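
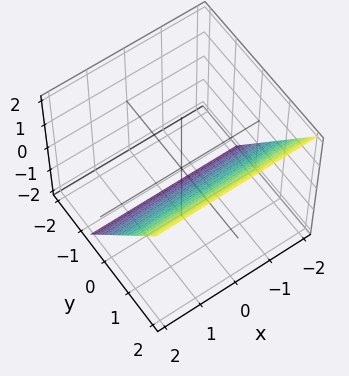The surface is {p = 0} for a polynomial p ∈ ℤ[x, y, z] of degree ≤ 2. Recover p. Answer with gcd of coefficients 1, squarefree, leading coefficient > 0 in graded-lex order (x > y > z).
3*y - 2*z - 2

First, degree: the surface is flat (a plane), so deg p = 1.
Next, observable constraints: it meets the z-axis at z = -1 (among the integer gridlines); it misses every integer gridline on the x-axis.
Finally, the integer polynomial consistent with all of this is the stated p.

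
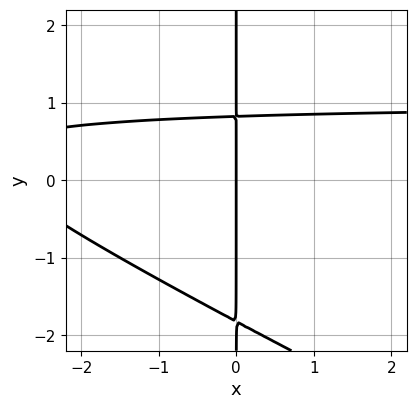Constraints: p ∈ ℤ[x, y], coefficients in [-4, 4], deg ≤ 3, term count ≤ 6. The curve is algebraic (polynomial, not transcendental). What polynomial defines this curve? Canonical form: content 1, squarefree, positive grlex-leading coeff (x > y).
1. Degree: the shape is more complex than any degree-2 curve, so deg p = 3.
2. Against the integer gridlines: one x-axis crossing is at x = 0; every point of the y-axis in the box is on the curve.
3. These observations pin down the coefficients.

x^2*y + 2*x*y^2 - x^2 + 2*x*y - 3*x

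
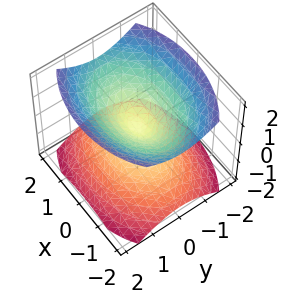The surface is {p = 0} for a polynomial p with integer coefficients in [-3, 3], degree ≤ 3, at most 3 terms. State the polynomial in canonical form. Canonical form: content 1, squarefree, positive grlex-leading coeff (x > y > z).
x^2 + 2*y^2 - 2*z^2

I count 2 distinct pieces. Treating them together as one polynomial.
deg p = 2. Two nappes meeting at a single point; a quadric.
Symmetries: it's symmetric under y → −y, forcing even powers of y; it's symmetric under z → −z, forcing even powers of z; the x ↦ −x reflection is a symmetry, so x appears only in even powers.
Reading off the gridlines: it crosses the z-axis at the gridline z = 0; it meets the y-axis at y = 0 (among the integer gridlines); it crosses the x-axis at the gridline x = 0.
Putting this together gives p.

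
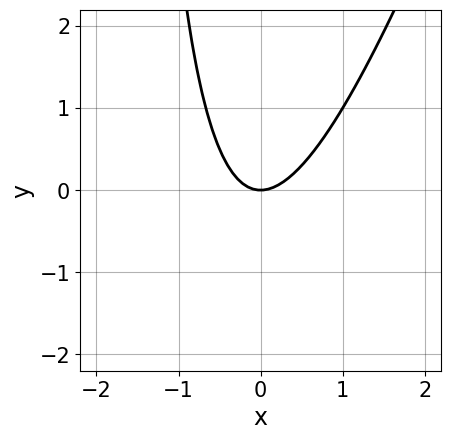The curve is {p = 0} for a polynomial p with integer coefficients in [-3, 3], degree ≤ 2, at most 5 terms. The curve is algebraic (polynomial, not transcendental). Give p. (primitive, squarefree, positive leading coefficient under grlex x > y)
deg p = 2.
Observable constraints: one x-axis crossing is at x = 0; it meets the y-axis at y = 0 (among the integer gridlines).
The integer polynomial consistent with all of this is the stated p.

3*x^2 - x*y - 2*y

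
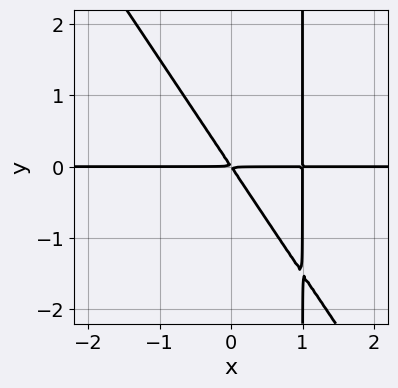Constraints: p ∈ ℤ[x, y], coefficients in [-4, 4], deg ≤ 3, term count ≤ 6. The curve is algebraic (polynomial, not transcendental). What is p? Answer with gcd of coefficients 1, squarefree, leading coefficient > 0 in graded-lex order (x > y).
(a) Degree: no degree-2 curve has this shape, so deg p = 3.
(b) Checking where it meets the axes: the visible x-axis segment lies entirely on the curve.
(c) Fitting integer coefficients to these (and the overall shape) gives p.

3*x^2*y + 2*x*y^2 - 3*x*y - 2*y^2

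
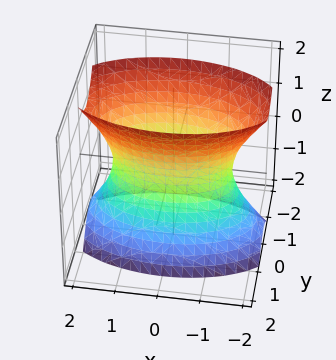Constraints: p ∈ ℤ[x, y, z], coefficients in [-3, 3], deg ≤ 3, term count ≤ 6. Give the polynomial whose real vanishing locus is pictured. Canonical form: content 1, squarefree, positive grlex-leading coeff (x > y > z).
x^2 + 3*y^2 - z^2 - 2

deg p = 2. An hourglass — one-sheet hyperboloid; a quadric.
Symmetries: it's symmetric under y → −y, forcing even powers of y; mirror symmetry x ↦ −x ⇒ only even powers of x; it's symmetric under z → −z, forcing even powers of z.
From the axis intercepts and sections: the surface avoids every integer z-axis point in the box.
Together with the visible shape, these determine p as stated.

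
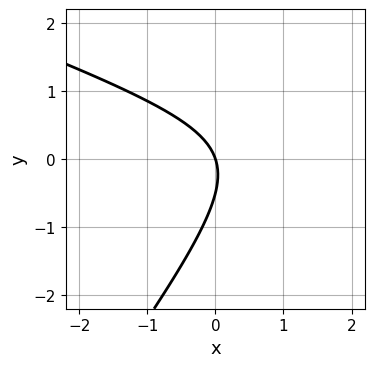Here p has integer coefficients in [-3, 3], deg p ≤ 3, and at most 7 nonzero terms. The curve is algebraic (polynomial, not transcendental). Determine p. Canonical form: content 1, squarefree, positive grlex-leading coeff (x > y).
x^2 + 2*x*y - 2*y^2 - 3*x - y

deg p = 2. A generic line meets the curve in up to 2 points.
Checking where it meets the axes: one y-axis crossing is at y = 0; it meets the x-axis at x = 0 (among the integer gridlines).
Together with the visible shape, these determine p as stated.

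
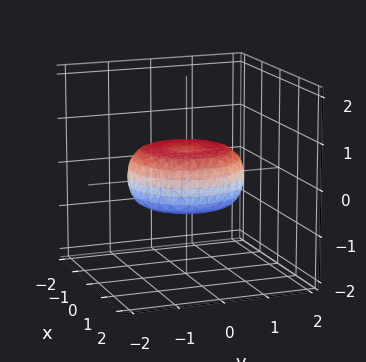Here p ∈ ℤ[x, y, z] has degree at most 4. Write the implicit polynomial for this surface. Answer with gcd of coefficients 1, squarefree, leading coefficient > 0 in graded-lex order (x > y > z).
x^4 + 2*x^2*y^2 + y^4 - x^2 - y^2 + 3*z^2 - 1

The degree is 4 — the shape is more complex than any degree-3 surface.
Symmetry: the surface is invariant under rotation about z: p = q(x² + y², z).
Observable constraints: a circular section at z = 0 has radius between 1 and 2.
These observations pin down the coefficients.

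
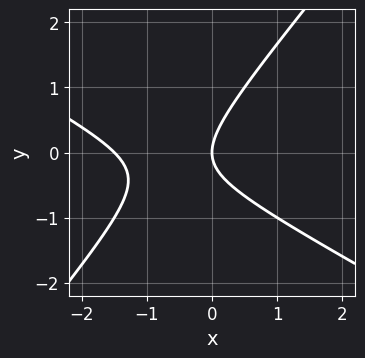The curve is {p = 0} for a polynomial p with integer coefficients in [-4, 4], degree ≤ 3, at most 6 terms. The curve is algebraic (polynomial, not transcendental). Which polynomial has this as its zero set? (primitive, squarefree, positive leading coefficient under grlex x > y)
2*x^2 + 2*x*y - 3*y^2 + 3*x

First, the degree is 2 — no degree-1 curve has this shape.
Then, against the integer gridlines: it meets the x-axis at x = 0 (among the integer gridlines); it crosses the y-axis at the gridline y = 0.
Finally, the integer polynomial consistent with all of this is the stated p.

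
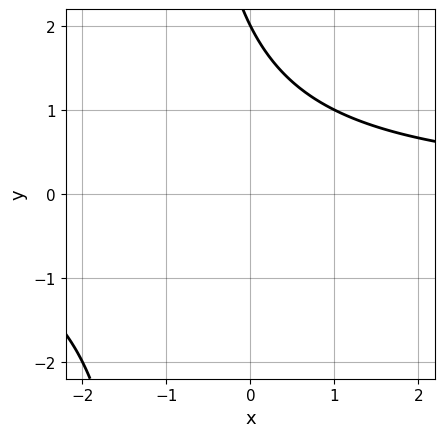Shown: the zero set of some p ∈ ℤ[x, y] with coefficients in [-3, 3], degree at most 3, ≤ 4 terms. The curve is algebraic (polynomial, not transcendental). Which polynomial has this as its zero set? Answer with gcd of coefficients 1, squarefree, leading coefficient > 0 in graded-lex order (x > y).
(a) deg p = 2.
(b) Checking where it meets the axes: it crosses the y-axis at the gridline y = 2; the curve avoids every integer x-axis point in the box.
(c) Putting this together gives p.

x*y + y - 2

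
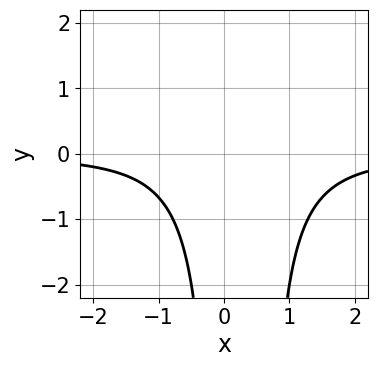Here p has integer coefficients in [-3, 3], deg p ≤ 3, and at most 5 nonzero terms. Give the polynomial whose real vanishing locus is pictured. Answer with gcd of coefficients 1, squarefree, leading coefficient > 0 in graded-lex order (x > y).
2*x^2*y - x*y + 2

First, degree: a generic line meets the curve in up to 3 points, so deg p = 3.
Next, checking where it meets the axes: the curve avoids every integer x-axis point in the box; no y-intercept at any integer in the box.
Finally, solving for integer coefficients yields p as stated.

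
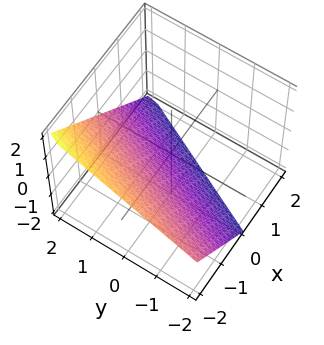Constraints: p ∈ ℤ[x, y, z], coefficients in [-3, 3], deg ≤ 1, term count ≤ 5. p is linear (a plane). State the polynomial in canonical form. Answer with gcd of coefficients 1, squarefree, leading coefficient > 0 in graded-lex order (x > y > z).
2*x - y + 2*z + 2

The degree is 1 — every cross-section is a straight line — this is a plane.
Reading off the gridlines: it crosses the x-axis at the gridline x = -1; one y-axis crossing is at y = 2.
Assembling these constraints gives the stated polynomial. Check: (0, 0, -1) on the z-axis lies on the surface, and p(0, 0, -1) = 0. ✓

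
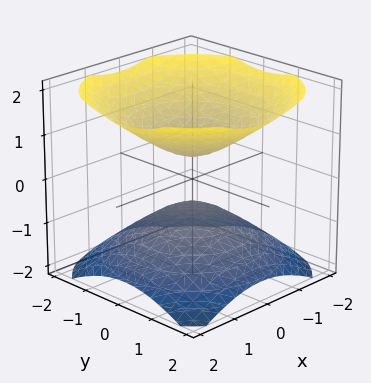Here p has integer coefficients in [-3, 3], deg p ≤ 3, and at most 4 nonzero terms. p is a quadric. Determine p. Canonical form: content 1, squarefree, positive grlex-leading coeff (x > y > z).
1. The picture has 2 separate pieces. Treating them together as one polynomial.
2. deg p = 2. Two sheets facing apart; a quadric.
3. Symmetries: every cross-section ⟂ z is a circle, so x, y appear only via x² + y²; mirror symmetry z ↦ −z ⇒ only even powers of z.
4. From the axis intercepts and sections: it misses every integer gridline on the x-axis; a circular section at z = -1 has radius exactly 1.
5. Putting this together gives p.

2*x^2 + 2*y^2 - 3*z^2 + 1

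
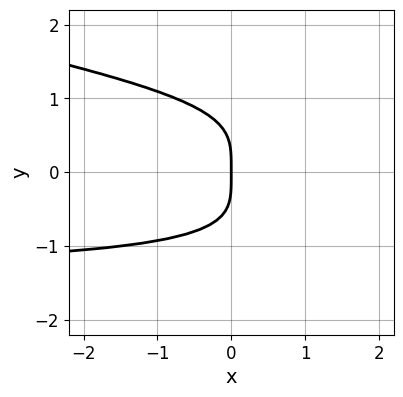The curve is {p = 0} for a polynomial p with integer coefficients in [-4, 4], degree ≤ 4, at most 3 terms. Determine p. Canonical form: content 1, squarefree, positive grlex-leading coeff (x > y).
Degree: the shape is more complex than any degree-3 curve, so deg p = 4.
Reading off the gridlines: it meets the y-axis at y = 0 (among the integer gridlines); it crosses the x-axis at the gridline x = 0.
Solving for integer coefficients yields p as stated.

x*y^3 + 3*y^4 + 3*x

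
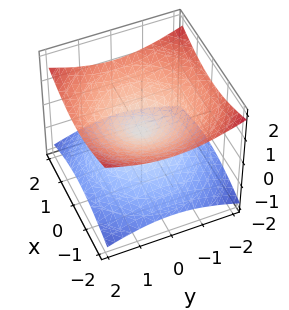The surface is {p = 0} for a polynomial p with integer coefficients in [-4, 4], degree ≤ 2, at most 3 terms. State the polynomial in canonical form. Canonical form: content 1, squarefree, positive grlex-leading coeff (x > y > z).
deg p = 2.
Symmetries: mirror symmetry z ↦ −z ⇒ only even powers of z; the z-axis is an axis of rotation, so x and y enter only as x² + y².
Checking where it meets the axes: it crosses the y-axis at the gridline y = 0; it meets the x-axis at x = 0 (among the integer gridlines); one z-axis crossing is at z = 0; a circular section at z = -1 has radius between 1 and 2.
Assembling these constraints gives the stated polynomial.

x^2 + y^2 - 3*z^2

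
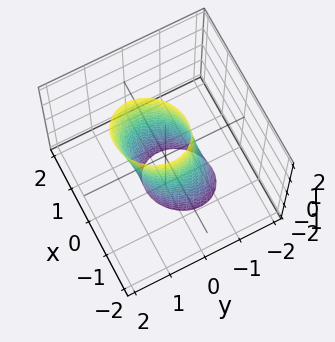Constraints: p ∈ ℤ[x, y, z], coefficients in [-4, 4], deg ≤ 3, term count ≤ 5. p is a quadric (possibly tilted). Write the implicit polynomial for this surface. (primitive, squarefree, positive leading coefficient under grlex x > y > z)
1. deg p = 2.
2. Against the integer gridlines: it misses every integer gridline on the z-axis.
3. Together with the visible shape, these determine p as stated.

3*x^2 - x*y + 3*y^2 - y*z - 2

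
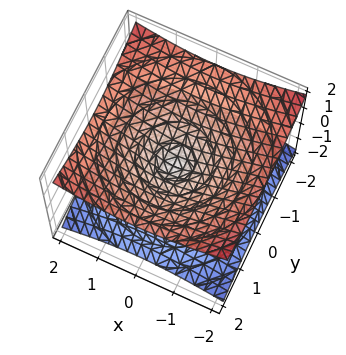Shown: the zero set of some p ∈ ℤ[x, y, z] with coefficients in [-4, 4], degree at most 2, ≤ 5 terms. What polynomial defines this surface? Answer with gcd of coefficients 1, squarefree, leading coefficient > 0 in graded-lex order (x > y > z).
x^2 + y^2 - 3*z^2

(a) Degree: a double cone through the origin; a quadric, so deg p = 2.
(b) Symmetries: mirror symmetry z ↦ −z ⇒ only even powers of z; the z-axis is an axis of rotation, so x and y enter only as x² + y².
(c) Reading off the gridlines: it crosses the x-axis at the gridline x = 0; a circular section at z = 1 has radius between 1 and 2; it meets the z-axis at z = 0 (among the integer gridlines).
(d) Fitting integer coefficients to these (and the overall shape) gives p.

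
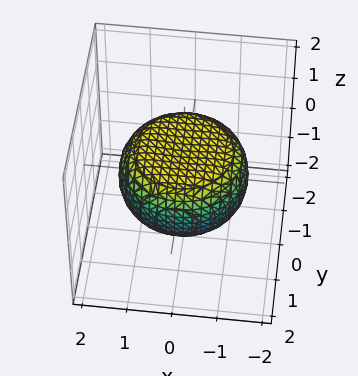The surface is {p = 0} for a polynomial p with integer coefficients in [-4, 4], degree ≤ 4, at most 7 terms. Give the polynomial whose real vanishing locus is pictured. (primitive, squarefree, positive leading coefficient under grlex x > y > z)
x^4 + 2*x^2*y^2 + y^4 - x^2 - y^2 + 3*z^2 - 2

Degree: a generic line meets the surface in up to 4 points, so deg p = 4.
By symmetry, every cross-section ⟂ z is a circle, so x, y appear only via x² + y².
Checking where it meets the axes: a circular section at z = 0 has radius between 1 and 2.
These observations pin down the coefficients.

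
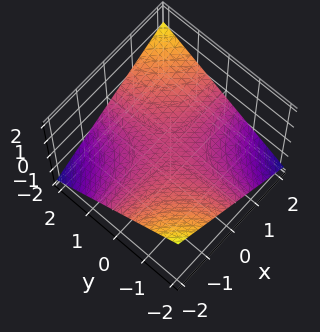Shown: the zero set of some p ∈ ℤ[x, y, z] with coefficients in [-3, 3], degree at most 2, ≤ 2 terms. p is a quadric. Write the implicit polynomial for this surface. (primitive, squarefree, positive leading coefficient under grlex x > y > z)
deg p = 2.
Checking where it meets the axes: it meets the z-axis at z = 0 (among the integer gridlines); the visible y-axis segment lies entirely on the surface.
The integer polynomial consistent with all of this is the stated p.

x*y - 3*z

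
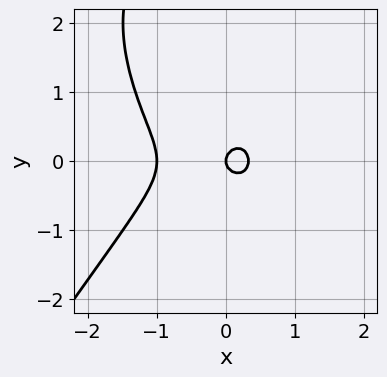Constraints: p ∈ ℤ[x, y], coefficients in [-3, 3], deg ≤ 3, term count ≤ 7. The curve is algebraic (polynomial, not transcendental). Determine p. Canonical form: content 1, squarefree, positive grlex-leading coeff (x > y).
(a) deg p = 3. The shape is more complex than any degree-2 curve.
(b) From the axis intercepts and sections: the x-axis gridline crossings are at x ∈ {-1, 0}; one y-axis crossing is at y = 0.
(c) Putting this together gives p.

3*x^3 - y^3 + 2*x^2 + 3*y^2 - x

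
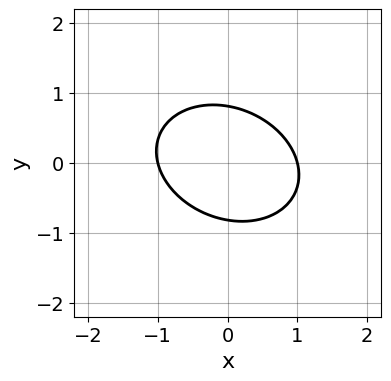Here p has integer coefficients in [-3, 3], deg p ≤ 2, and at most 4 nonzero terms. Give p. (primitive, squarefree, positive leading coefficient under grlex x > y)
2*x^2 + x*y + 3*y^2 - 2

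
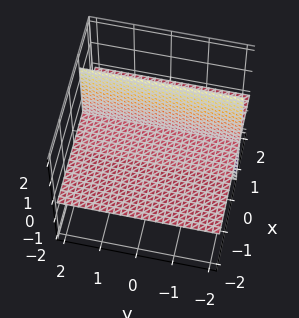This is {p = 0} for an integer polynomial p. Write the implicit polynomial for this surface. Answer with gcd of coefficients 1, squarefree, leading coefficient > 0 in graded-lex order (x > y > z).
3*x*z - 2*z

I count 2 distinct pieces. Treating them together as one polynomial.
Degree: no degree-1 surface has this shape, so deg p = 2.
Against the integer gridlines: one z-axis crossing is at z = 0; every point of the y-axis in the box is on the surface; the visible x-axis segment lies entirely on the surface.
The integer polynomial consistent with all of this is the stated p.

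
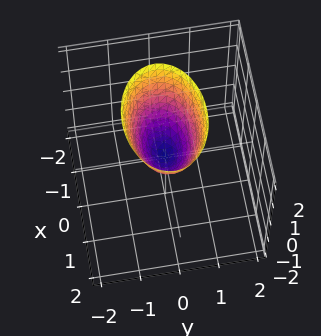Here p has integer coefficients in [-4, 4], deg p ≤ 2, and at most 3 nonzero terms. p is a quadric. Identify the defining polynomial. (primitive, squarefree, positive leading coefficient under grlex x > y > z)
x^2 + 2*y^2 - z

(a) Degree: a paraboloid; a quadric, so deg p = 2.
(b) Symmetries: it's symmetric under x → −x, forcing even powers of x; mirror symmetry y ↦ −y ⇒ only even powers of y.
(c) Checking where it meets the axes: it meets the x-axis at x = 0 (among the integer gridlines); it meets the z-axis at z = 0 (among the integer gridlines); it crosses the y-axis at the gridline y = 0.
(d) Putting this together gives p.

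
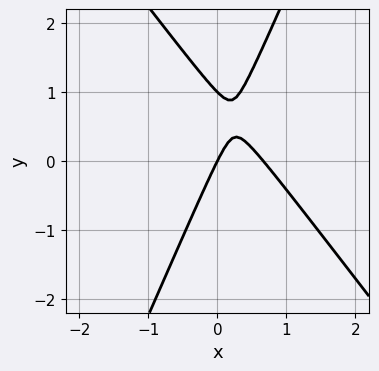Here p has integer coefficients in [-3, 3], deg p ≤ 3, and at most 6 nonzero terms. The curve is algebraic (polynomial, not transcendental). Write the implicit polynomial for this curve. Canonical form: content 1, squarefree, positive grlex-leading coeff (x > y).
3*x^2 + x*y - y^2 - 2*x + y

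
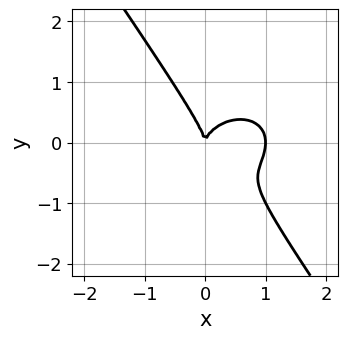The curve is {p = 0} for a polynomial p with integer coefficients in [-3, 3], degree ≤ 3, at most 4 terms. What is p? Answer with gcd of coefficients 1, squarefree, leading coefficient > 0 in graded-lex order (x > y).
(a) Degree: no degree-2 curve has this shape, so deg p = 3.
(b) From the visible intercepts: one y-axis crossing is at y = 0; the x-axis gridline crossings are at x ∈ {0, 1}.
(c) Solving for integer coefficients yields p as stated.

x^3 + x*y^2 + y^3 - x^2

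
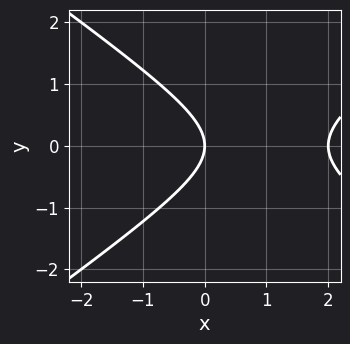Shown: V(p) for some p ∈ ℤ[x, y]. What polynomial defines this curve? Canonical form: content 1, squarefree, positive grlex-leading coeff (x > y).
The degree is 2 — a generic line meets the curve in up to 2 points.
Symmetries: it's symmetric under y → −y, forcing even powers of y.
Against the integer gridlines: the x-axis gridline crossings are at x ∈ {0, 2}; it meets the y-axis at y = 0 (among the integer gridlines).
Putting this together gives p.

x^2 - 2*y^2 - 2*x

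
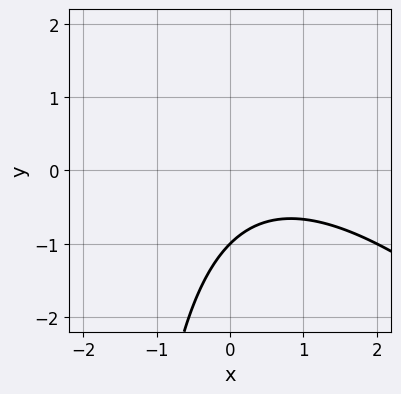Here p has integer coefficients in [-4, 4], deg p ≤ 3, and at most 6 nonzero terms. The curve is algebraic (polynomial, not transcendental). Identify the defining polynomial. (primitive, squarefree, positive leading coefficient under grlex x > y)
x^2 + x*y - x + 2*y + 2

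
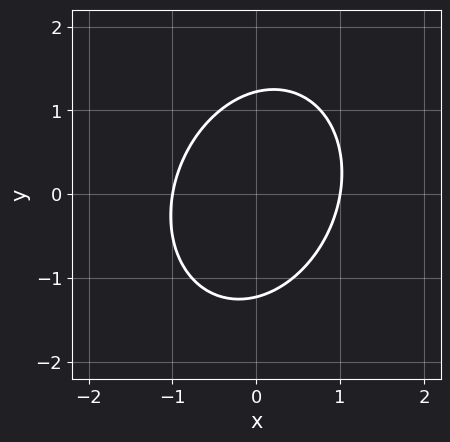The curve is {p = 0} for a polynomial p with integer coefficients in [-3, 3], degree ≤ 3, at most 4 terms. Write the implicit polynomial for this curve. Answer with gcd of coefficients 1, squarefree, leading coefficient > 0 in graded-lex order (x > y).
3*x^2 - x*y + 2*y^2 - 3

First, the degree is 2 — a generic line meets the curve in up to 2 points.
Then, observable constraints: the x-axis gridline crossings are at x ∈ {-1, 1}.
Finally, these observations pin down the coefficients.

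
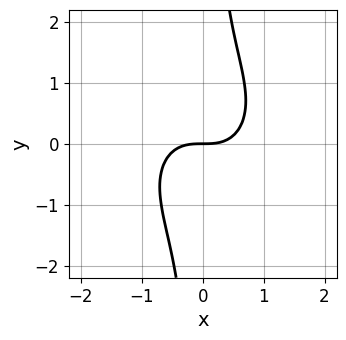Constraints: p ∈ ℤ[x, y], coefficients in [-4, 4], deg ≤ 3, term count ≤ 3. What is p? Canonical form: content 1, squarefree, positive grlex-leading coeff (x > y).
x^3 + x*y^2 - y

1. Degree: a generic line meets the curve in up to 3 points, so deg p = 3.
2. From the axis intercepts and sections: it crosses the x-axis at the gridline x = 0; it meets the y-axis at y = 0 (among the integer gridlines).
3. Fitting integer coefficients to these (and the overall shape) gives p.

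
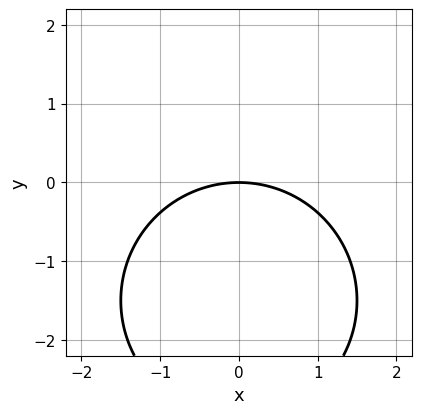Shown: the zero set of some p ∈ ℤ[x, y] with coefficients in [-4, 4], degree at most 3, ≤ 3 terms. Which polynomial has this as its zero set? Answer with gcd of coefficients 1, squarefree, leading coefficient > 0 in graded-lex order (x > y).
(a) The degree is 2 — a generic line meets the curve in up to 2 points.
(b) Symmetries: it's symmetric under x → −x, forcing even powers of x.
(c) Checking where it meets the axes: it meets the x-axis at x = 0 (among the integer gridlines); it meets the y-axis at y = 0 (among the integer gridlines).
(d) The integer polynomial consistent with all of this is the stated p.

x^2 + y^2 + 3*y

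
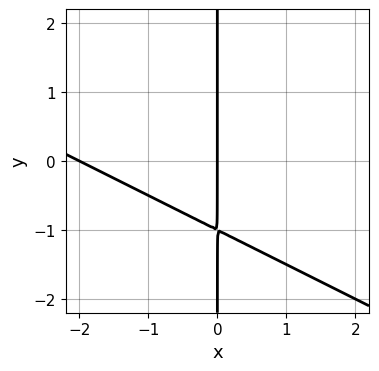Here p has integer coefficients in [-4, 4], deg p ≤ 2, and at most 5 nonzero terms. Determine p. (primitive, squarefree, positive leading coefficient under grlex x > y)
deg p = 2.
Against the integer gridlines: the visible y-axis segment lies entirely on the curve; among the integer gridlines, it crosses the x-axis at x ∈ {-2, 0}.
Together with the visible shape, these determine p as stated.

x^2 + 2*x*y + 2*x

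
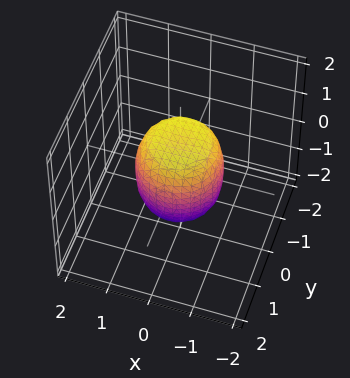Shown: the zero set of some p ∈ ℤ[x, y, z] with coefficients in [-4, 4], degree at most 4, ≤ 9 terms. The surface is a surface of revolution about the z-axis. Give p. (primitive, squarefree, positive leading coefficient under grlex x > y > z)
2*x^4 + 4*x^2*y^2 + 2*y^4 - x^2 - y^2 + z^2 - 1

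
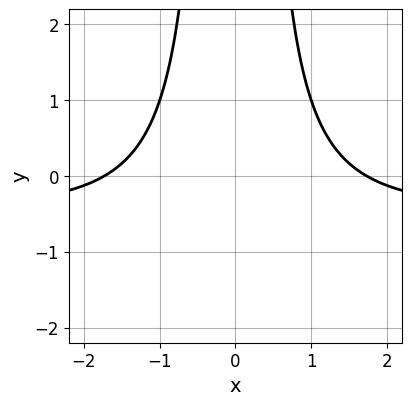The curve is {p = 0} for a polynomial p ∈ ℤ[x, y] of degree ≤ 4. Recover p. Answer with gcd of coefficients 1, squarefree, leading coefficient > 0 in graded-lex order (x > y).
2*x^2*y + x^2 - 3

deg p = 3. The shape is more complex than any degree-2 curve.
Symmetries: the x ↦ −x reflection is a symmetry, so x appears only in even powers.
Checking where it meets the axes: it misses every integer gridline on the y-axis.
Matching integer coefficients to the picture gives p.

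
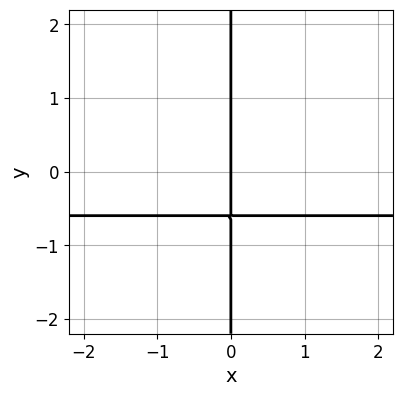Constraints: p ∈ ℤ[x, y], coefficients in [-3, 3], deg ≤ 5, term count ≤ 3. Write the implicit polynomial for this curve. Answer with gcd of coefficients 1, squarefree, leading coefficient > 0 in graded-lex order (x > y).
3*x*y^3 - x*y^2 + x

First, deg p = 4.
Next, from the axis intercepts and sections: every point of the y-axis in the box is on the curve; one x-axis crossing is at x = 0.
Finally, putting this together gives p.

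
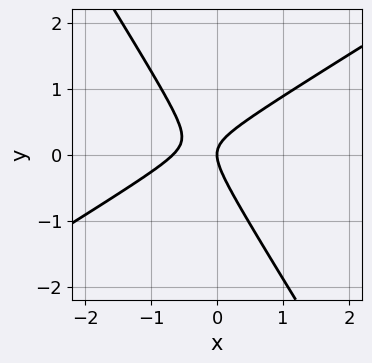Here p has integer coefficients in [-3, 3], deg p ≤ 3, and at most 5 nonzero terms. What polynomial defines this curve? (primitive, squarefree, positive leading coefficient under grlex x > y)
3*x^2 - 3*x*y - 3*y^2 + 2*x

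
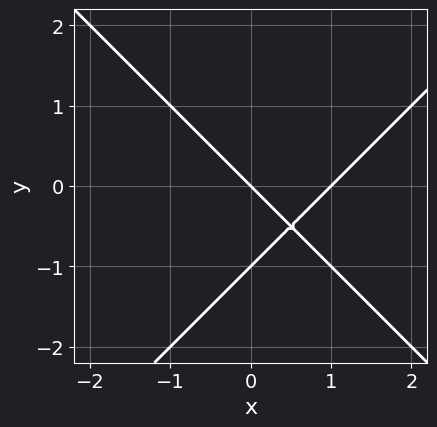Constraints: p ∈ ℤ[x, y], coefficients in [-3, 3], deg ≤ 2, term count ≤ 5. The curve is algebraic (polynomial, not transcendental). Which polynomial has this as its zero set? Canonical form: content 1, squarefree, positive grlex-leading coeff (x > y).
1. deg p = 2. The shape is more complex than any degree-1 curve.
2. Against the integer gridlines: the y-axis gridline crossings are at y ∈ {-1, 0}; the x-axis gridline crossings are at x ∈ {0, 1}.
3. Fitting integer coefficients to these (and the overall shape) gives p.

x^2 - y^2 - x - y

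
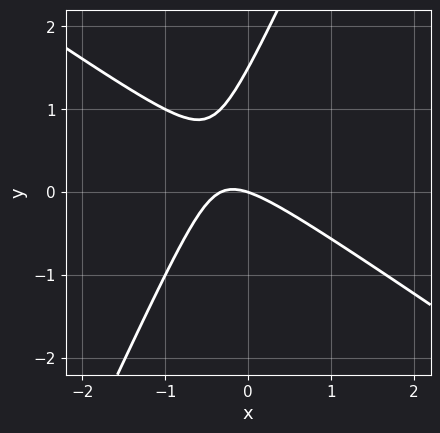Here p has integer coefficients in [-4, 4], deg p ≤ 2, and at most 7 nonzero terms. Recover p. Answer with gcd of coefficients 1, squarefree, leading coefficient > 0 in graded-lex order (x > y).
3*x^2 + 3*x*y - 2*y^2 + x + 3*y

The degree is 2 — the shape is more complex than any degree-1 curve.
From the axis intercepts and sections: it crosses the x-axis at the gridline x = 0; it crosses the y-axis at the gridline y = 0.
Matching integer coefficients to the picture gives p.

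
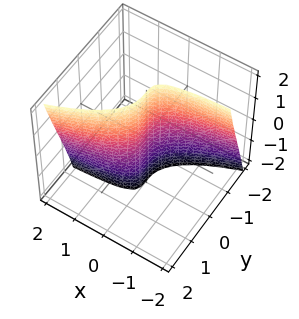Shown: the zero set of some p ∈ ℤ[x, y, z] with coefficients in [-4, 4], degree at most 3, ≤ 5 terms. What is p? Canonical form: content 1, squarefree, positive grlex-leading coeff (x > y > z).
x*y*z - 2*y^3 + 2*x

(a) deg p = 3. The shape is more complex than any degree-2 surface.
(b) Reading off the gridlines: one x-axis crossing is at x = 0; it meets the y-axis at y = 0 (among the integer gridlines); the visible z-axis segment lies entirely on the surface.
(c) Matching integer coefficients to the picture gives p.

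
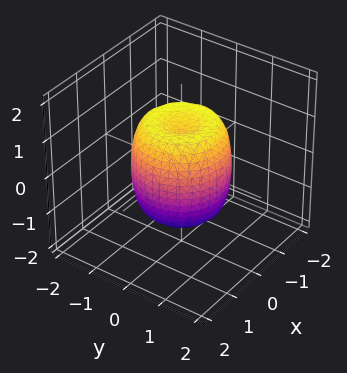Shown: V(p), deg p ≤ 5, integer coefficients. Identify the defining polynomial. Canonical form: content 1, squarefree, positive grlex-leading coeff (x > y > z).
2*x^4 + 4*x^2*y^2 + 2*y^4 - 2*x^2 - 2*y^2 + z^2 - 1

1. The degree is 4 — a generic line meets the surface in up to 4 points.
2. Symmetries: every cross-section ⟂ z is a circle, so x, y appear only via x² + y².
3. From the visible intercepts: a circular section at z = 1 has radius exactly 1; among the integer gridlines, it crosses the z-axis at z ∈ {-1, 1}.
4. These observations pin down the coefficients.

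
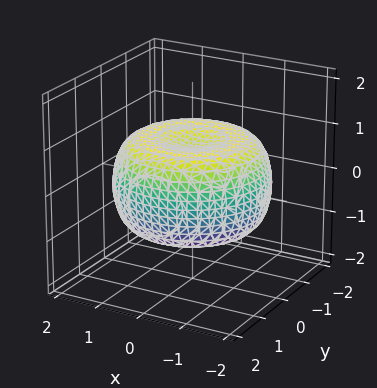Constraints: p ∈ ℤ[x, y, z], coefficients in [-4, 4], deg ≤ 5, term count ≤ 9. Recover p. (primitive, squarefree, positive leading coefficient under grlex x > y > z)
x^4 + 2*x^2*y^2 + y^4 - 2*x^2 - 2*y^2 + 3*z^2 - 2

deg p = 4.
Symmetries: the surface is invariant under rotation about z: p = q(x² + y², z).
Reading off the gridlines: a circular section at z = 0 has radius between 1 and 2.
Solving for integer coefficients yields p as stated.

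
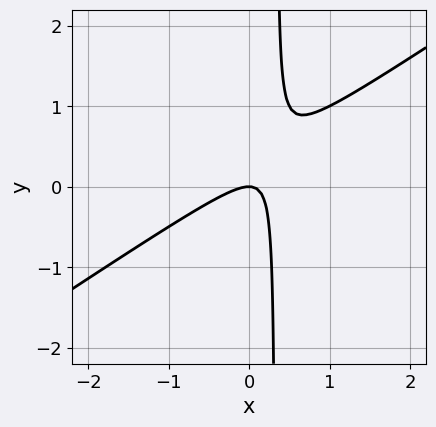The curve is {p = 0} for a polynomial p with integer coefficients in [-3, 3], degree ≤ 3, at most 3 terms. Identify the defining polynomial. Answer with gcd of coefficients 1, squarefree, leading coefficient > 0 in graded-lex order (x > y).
2*x^2 - 3*x*y + y

First, degree: a generic line meets the curve in up to 2 points, so deg p = 2.
Next, from the axis intercepts and sections: one y-axis crossing is at y = 0; it crosses the x-axis at the gridline x = 0.
Finally, these observations pin down the coefficients.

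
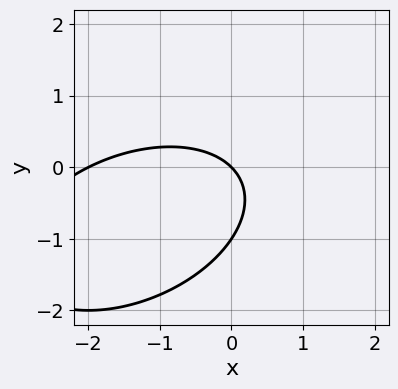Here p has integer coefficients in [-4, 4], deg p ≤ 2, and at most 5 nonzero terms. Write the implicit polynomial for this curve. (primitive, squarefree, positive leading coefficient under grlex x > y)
1. The degree is 2 — no degree-1 curve has this shape.
2. From the axis intercepts and sections: among the integer gridlines, it crosses the x-axis at x ∈ {-2, 0}; the y-axis gridline crossings are at y ∈ {-1, 0}.
3. Putting this together gives p.

x^2 - x*y + 2*y^2 + 2*x + 2*y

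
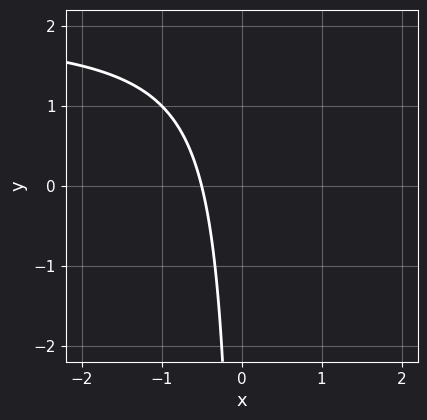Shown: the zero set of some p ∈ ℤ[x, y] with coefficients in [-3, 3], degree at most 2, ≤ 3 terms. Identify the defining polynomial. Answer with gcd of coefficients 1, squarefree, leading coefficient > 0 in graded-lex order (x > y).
1. Degree: no degree-1 curve has this shape, so deg p = 2.
2. Observable constraints: the curve avoids every integer y-axis point in the box.
3. These observations pin down the coefficients.

x*y - 2*x - 1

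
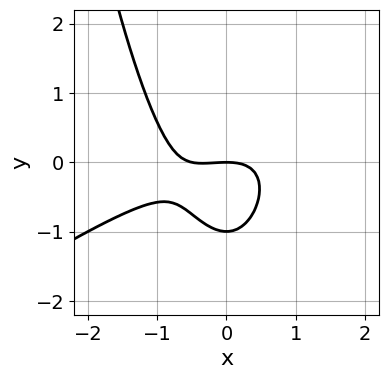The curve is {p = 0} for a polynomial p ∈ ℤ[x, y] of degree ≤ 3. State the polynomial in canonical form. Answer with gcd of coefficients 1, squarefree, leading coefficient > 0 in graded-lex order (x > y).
1. Degree: the shape is more complex than any degree-2 curve, so deg p = 3.
2. Checking where it meets the axes: among the integer gridlines, it crosses the y-axis at y ∈ {-1, 0}; it crosses the x-axis at the gridline x = 0.
3. Fitting integer coefficients to these (and the overall shape) gives p.

2*x^3 - 3*x^2*y + x^2 + 3*y^2 + 3*y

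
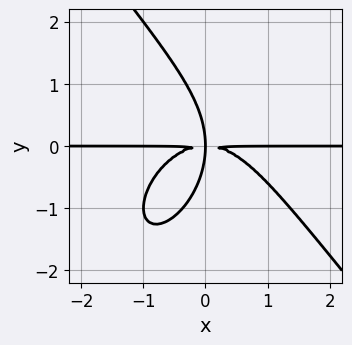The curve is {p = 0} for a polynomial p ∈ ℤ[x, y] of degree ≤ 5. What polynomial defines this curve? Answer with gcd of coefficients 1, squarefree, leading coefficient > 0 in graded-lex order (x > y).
2*x^3*y + y^4 + 3*x*y^2

(a) The degree is 4 — a generic line meets the curve in up to 4 points.
(b) Observable constraints: every point of the x-axis in the box is on the curve.
(c) Fitting integer coefficients to these (and the overall shape) gives p.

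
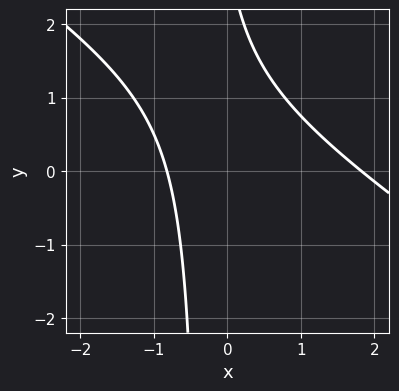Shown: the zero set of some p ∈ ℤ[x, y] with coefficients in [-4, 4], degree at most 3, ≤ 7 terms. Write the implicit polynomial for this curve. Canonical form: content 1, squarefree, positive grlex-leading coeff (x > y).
1. Degree: no degree-1 curve has this shape, so deg p = 2.
2. Reading off the gridlines: no y-intercept at any integer in the box.
3. Assembling these constraints gives the stated polynomial.

2*x^2 + 3*x*y - 2*x + y - 3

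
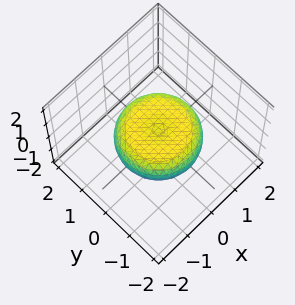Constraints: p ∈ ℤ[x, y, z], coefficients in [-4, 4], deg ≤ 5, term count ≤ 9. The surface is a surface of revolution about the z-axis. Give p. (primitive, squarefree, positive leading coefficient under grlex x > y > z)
(a) Degree: the shape is more complex than any degree-3 surface, so deg p = 4.
(b) Symmetry: every cross-section ⟂ z is a circle, so x, y appear only via x² + y².
(c) Observable constraints: a circular section at z = 0 has radius between 1 and 2.
(d) Solving for integer coefficients yields p as stated.

x^4 + 2*x^2*y^2 + y^4 - x^2 - y^2 + 3*z^2 - 1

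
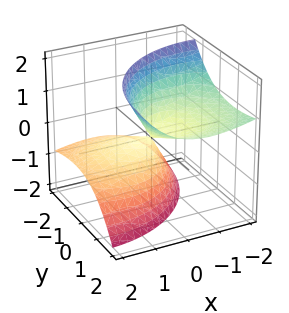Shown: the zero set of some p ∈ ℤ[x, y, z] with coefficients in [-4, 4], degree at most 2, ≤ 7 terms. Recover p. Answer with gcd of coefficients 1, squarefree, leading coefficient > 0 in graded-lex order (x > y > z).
x^2 + 2*x*z + y^2 - 2*y*z - z^2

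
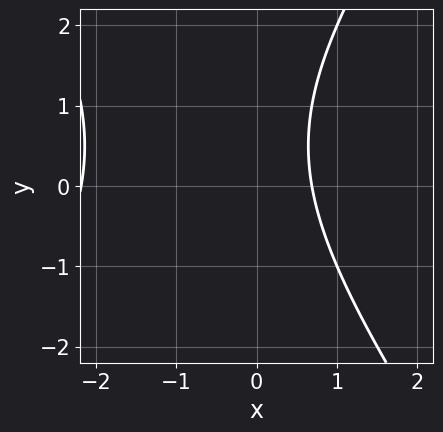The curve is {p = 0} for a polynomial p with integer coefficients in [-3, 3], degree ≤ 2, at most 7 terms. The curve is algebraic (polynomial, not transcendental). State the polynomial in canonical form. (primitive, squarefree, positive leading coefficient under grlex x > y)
1. The degree is 2 — the shape is more complex than any degree-1 curve.
2. Reading off the gridlines: it misses every integer gridline on the y-axis.
3. Putting this together gives p.

2*x^2 - y^2 + 3*x + y - 3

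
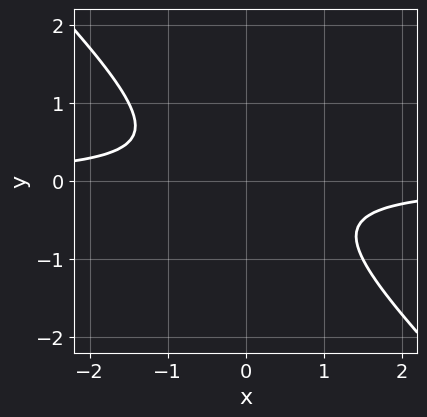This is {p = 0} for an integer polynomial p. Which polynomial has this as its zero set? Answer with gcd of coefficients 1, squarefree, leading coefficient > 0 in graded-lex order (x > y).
(a) Degree: the shape is more complex than any degree-1 curve, so deg p = 2.
(b) Checking where it meets the axes: no x-intercept at any integer in the box; no y-intercept at any integer in the box.
(c) The integer polynomial consistent with all of this is the stated p.

2*x*y + 2*y^2 + 1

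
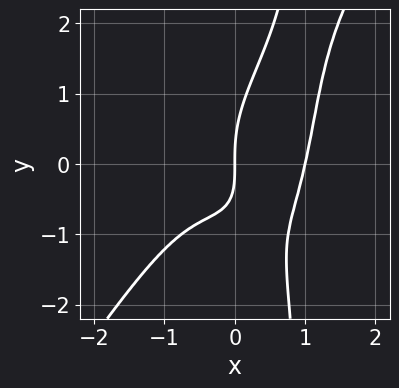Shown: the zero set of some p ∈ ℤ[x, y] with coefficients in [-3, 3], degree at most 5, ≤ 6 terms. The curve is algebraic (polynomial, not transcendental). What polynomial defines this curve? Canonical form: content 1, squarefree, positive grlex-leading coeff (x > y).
The degree is 4 — the shape is more complex than any degree-3 curve.
From the visible intercepts: among the integer gridlines, it crosses the x-axis at x ∈ {0, 1}; it meets the y-axis at y = 0 (among the integer gridlines).
The integer polynomial consistent with all of this is the stated p.

3*x^4 - x*y^3 + y^3 - 2*x*y - 3*x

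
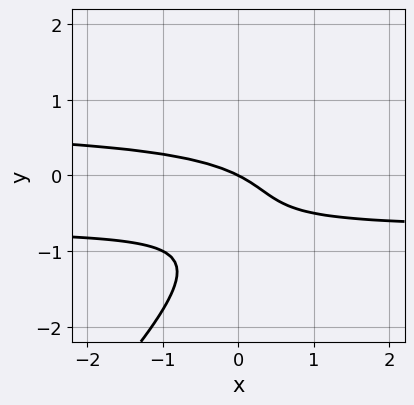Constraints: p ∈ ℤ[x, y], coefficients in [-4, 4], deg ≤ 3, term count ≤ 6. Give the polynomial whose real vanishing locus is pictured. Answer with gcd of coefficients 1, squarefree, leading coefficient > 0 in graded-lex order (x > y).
2*x*y^2 - 2*y^3 - 3*y^2 - x - 2*y

First, degree: the shape is more complex than any degree-2 curve, so deg p = 3.
Next, reading off the gridlines: it crosses the x-axis at the gridline x = 0; one y-axis crossing is at y = 0.
Finally, these observations pin down the coefficients.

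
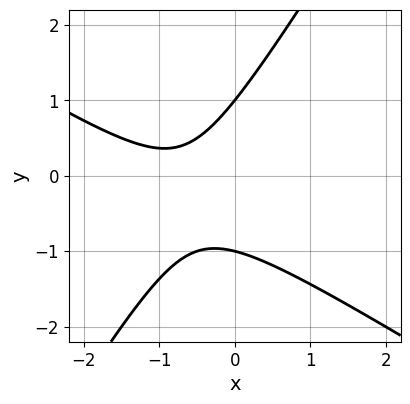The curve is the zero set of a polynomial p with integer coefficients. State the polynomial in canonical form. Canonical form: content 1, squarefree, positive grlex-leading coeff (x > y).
First, the degree is 2 — the shape is more complex than any degree-1 curve.
Then, checking where it meets the axes: it misses every integer gridline on the x-axis; the y-axis gridline crossings are at y ∈ {-1, 1}.
Finally, assembling these constraints gives the stated polynomial.

2*x^2 + 2*x*y - 2*y^2 + 3*x + 2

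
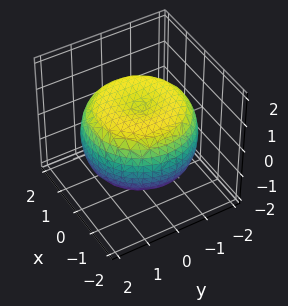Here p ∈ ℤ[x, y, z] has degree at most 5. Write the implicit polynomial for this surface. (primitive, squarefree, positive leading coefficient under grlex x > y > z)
1. The degree is 4 — a generic line meets the surface in up to 4 points.
2. Symmetries: rotational symmetry about the z-axis ⇒ p depends on x, y only through x² + y².
3. From the axis intercepts and sections: a circular section at z = -1 has radius between 1 and 2; the z-axis gridline crossings are at z ∈ {-1, 1}.
4. These observations pin down the coefficients.

x^4 + 2*x^2*y^2 + y^4 - 2*x^2 - 2*y^2 + 3*z^2 - 3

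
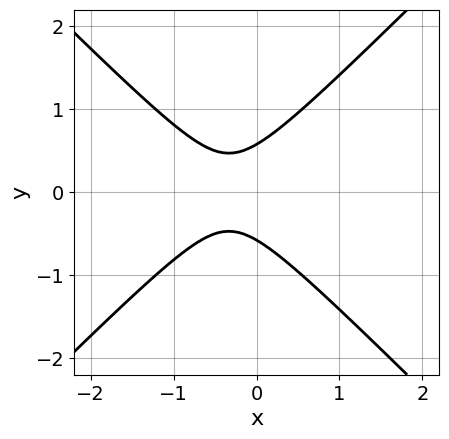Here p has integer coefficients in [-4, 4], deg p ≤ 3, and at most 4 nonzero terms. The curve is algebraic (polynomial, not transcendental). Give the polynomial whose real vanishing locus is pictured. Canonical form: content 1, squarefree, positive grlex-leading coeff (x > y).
First, the degree is 2 — the shape is more complex than any degree-1 curve.
Next, symmetries: it's symmetric under y → −y, forcing even powers of y.
Next, from the axis intercepts and sections: it misses every integer gridline on the x-axis.
Finally, solving for integer coefficients yields p as stated.

3*x^2 - 3*y^2 + 2*x + 1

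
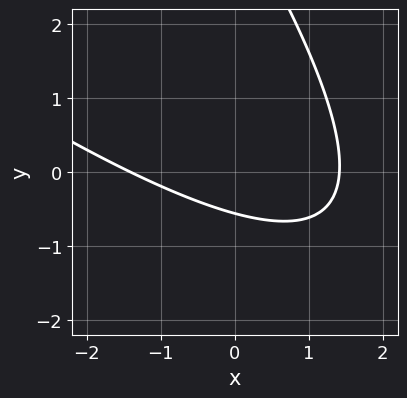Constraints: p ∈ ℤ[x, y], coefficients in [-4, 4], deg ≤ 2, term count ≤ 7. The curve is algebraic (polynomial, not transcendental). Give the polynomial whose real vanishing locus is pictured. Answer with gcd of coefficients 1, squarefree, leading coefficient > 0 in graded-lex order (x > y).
(a) deg p = 2. A generic line meets the curve in up to 2 points.
(b) The integer polynomial consistent with all of this is the stated p.

x^2 + 2*x*y + y^2 - 3*y - 2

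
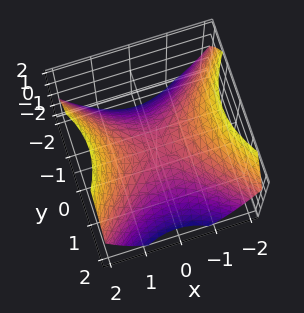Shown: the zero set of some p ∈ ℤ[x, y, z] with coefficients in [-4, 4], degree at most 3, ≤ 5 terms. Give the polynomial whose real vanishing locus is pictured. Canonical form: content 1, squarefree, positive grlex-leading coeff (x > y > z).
(a) The degree is 2 — a hyperbolic paraboloid; a quadric.
(b) Symmetries: the x ↦ −x reflection is a symmetry, so x appears only in even powers; it's symmetric under y → −y, forcing even powers of y.
(c) Observable constraints: one y-axis crossing is at y = 0; it meets the z-axis at z = 0 (among the integer gridlines); it meets the x-axis at x = 0 (among the integer gridlines).
(d) Matching integer coefficients to the picture gives p.

2*x^2 - 2*y^2 - 3*z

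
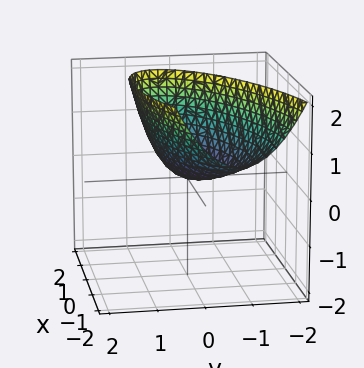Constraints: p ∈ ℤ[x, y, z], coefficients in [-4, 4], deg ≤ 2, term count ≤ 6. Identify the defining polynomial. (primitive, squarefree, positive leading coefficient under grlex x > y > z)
x^2 - 2*x*y + x*z + 3*y^2 - 2*z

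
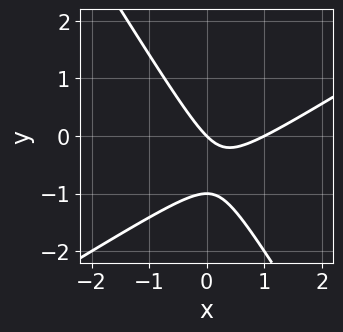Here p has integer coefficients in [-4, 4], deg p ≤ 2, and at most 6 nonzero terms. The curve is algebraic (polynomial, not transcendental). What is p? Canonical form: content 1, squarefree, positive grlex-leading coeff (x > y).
(a) deg p = 2.
(b) From the axis intercepts and sections: among the integer gridlines, it crosses the y-axis at y ∈ {-1, 0}; the x-axis gridline crossings are at x ∈ {0, 1}.
(c) Putting this together gives p.

x^2 - x*y - y^2 - x - y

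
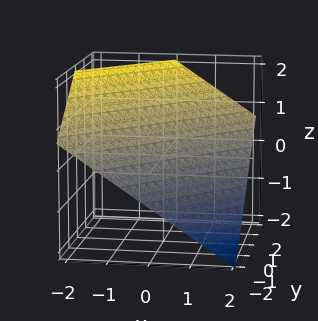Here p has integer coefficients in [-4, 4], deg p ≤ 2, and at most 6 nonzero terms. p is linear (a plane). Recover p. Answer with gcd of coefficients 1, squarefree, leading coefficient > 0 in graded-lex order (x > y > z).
(a) Degree: the surface is flat (a plane), so deg p = 1.
(b) From the visible intercepts: one x-axis crossing is at x = 1; it meets the y-axis at y = -1 (among the integer gridlines).
(c) Solving for integer coefficients yields p as stated.

2*x - 2*y + 3*z - 2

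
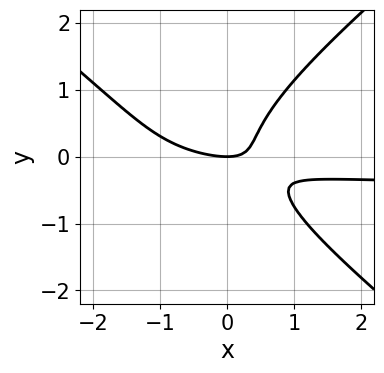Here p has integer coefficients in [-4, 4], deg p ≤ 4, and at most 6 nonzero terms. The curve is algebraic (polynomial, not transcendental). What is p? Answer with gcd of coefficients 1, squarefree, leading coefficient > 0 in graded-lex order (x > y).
1. The degree is 3 — the shape is more complex than any degree-2 curve.
2. Checking where it meets the axes: it crosses the y-axis at the gridline y = 0; it meets the x-axis at x = 0 (among the integer gridlines).
3. Fitting integer coefficients to these (and the overall shape) gives p.

2*x^2*y - 3*y^3 + x^2 + 3*x*y - 2*y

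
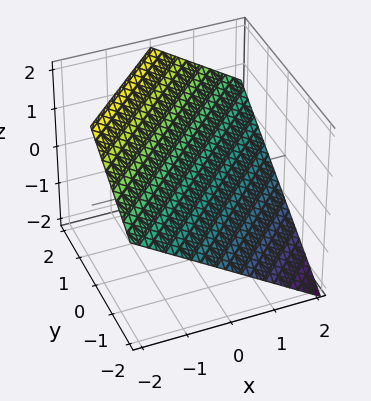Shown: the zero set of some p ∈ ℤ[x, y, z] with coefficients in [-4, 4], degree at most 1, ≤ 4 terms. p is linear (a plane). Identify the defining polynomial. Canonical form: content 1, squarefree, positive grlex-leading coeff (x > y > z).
Degree: every cross-section is a straight line — this is a plane, so deg p = 1.
Reading off the gridlines: one x-axis crossing is at x = 1; it crosses the y-axis at the gridline y = -1.
The integer polynomial consistent with all of this is the stated p.

2*x - 2*y + 3*z - 2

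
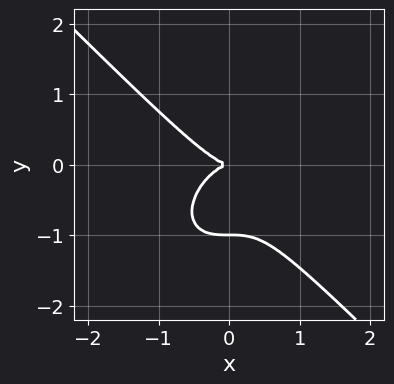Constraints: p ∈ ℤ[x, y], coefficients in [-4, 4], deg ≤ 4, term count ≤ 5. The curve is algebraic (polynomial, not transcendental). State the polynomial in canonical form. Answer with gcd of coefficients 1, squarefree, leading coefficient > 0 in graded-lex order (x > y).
x^3 + y^3 + y^2

First, deg p = 3.
Next, reading off the gridlines: among the integer gridlines, it crosses the y-axis at y ∈ {-1, 0}; one x-axis crossing is at x = 0.
Finally, solving for integer coefficients yields p as stated.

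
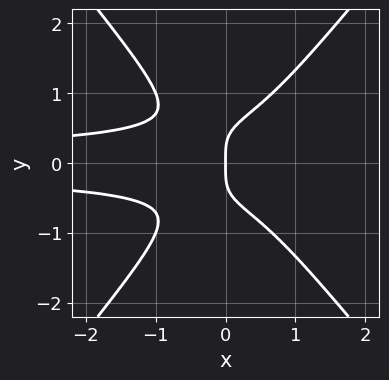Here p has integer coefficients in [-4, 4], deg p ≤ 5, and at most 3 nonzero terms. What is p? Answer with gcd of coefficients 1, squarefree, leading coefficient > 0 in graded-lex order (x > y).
1. The degree is 4 — a generic line meets the curve in up to 4 points.
2. Symmetries: it's symmetric under y → −y, forcing even powers of y.
3. Reading off the gridlines: it crosses the y-axis at the gridline y = 0; one x-axis crossing is at x = 0.
4. Fitting integer coefficients to these (and the overall shape) gives p.

3*x^2*y^2 - 2*y^4 + x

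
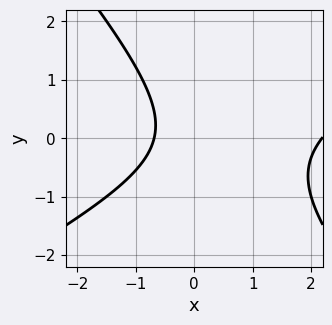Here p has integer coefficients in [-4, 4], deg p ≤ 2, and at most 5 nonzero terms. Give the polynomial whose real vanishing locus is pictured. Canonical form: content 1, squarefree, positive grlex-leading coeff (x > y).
First, degree: no degree-1 curve has this shape, so deg p = 2.
Then, observable constraints: the curve avoids every integer y-axis point in the box.
Finally, the integer polynomial consistent with all of this is the stated p.

2*x^2 - 2*x*y - 3*y^2 - 3*x - 3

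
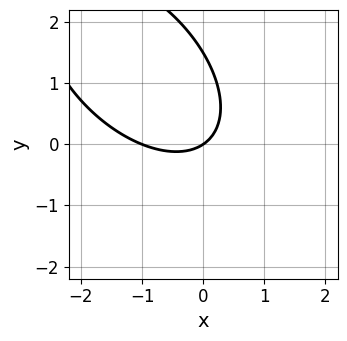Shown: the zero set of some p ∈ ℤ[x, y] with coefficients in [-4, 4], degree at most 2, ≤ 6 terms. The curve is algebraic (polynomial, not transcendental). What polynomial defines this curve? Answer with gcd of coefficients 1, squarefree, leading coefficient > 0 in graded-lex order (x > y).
2*x^2 + 2*x*y + 2*y^2 + 2*x - 3*y

The degree is 2 — the shape is more complex than any degree-1 curve.
Observable constraints: among the integer gridlines, it crosses the x-axis at x ∈ {-1, 0}; it meets the y-axis at y = 0 (among the integer gridlines).
Together with the visible shape, these determine p as stated.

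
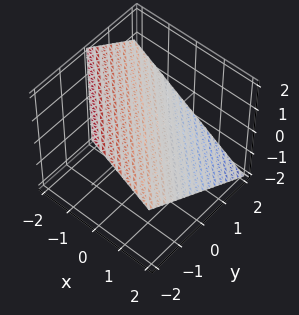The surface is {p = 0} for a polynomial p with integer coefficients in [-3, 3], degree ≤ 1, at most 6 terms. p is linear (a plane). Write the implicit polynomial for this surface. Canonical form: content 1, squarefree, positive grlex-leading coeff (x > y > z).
First, deg p = 1. Every cross-section is a straight line — this is a plane.
Next, checking where it meets the axes: it meets the x-axis at x = 1 (among the integer gridlines); it meets the y-axis at y = 1 (among the integer gridlines).
Finally, matching integer coefficients to the picture gives p.

2*x + 2*y + 3*z - 2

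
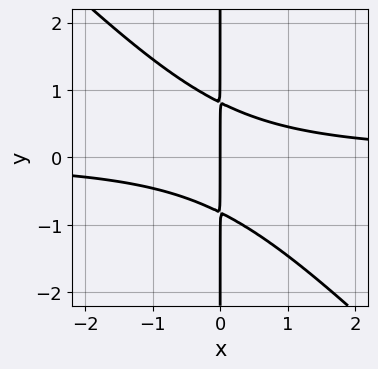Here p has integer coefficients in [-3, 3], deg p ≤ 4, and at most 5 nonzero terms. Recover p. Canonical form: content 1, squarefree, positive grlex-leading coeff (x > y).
deg p = 3. A generic line meets the curve in up to 3 points.
Against the integer gridlines: the visible y-axis segment lies entirely on the curve; it meets the x-axis at x = 0 (among the integer gridlines).
Putting this together gives p.

3*x^2*y + 3*x*y^2 - 2*x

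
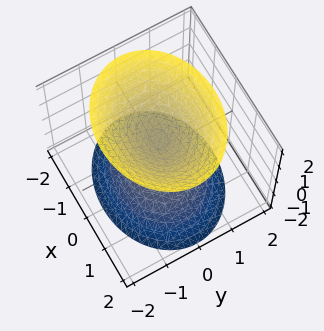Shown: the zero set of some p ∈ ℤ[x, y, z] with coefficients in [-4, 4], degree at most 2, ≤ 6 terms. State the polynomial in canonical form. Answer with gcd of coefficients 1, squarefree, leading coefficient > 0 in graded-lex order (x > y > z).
2*x^2 + 3*y^2 - 2*z^2 + 1

First, there are 2 components. They look like related sheets of one shape, so recover p as a whole.
Next, the degree is 2 — two sheets facing apart; a quadric.
Next, symmetries: the z ↦ −z reflection is a symmetry, so z appears only in even powers; the y ↦ −y reflection is a symmetry, so y appears only in even powers; mirror symmetry x ↦ −x ⇒ only even powers of x.
Then, from the axis intercepts and sections: the surface avoids every integer y-axis point in the box; it misses every integer gridline on the x-axis.
Finally, fitting integer coefficients to these (and the overall shape) gives p.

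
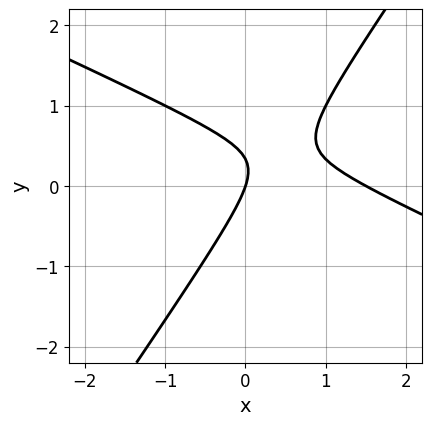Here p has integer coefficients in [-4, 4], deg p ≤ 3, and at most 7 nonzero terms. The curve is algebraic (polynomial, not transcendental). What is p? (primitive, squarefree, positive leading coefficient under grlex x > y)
The degree is 2 — no degree-1 curve has this shape.
Against the integer gridlines: it meets the x-axis at x = 0 (among the integer gridlines); one y-axis crossing is at y = 0.
Fitting integer coefficients to these (and the overall shape) gives p.

2*x^2 + 3*x*y - 3*y^2 - 3*x + y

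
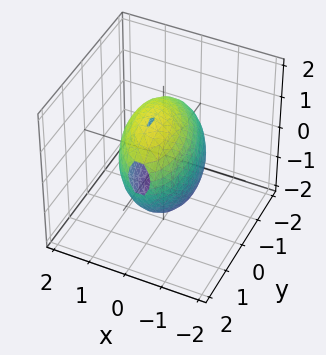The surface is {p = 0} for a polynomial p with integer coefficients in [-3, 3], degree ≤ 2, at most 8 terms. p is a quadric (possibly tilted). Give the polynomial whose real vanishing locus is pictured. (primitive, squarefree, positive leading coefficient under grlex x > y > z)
First, degree: a generic line meets the surface in up to 2 points, so deg p = 2.
Then, from the visible intercepts: among the integer gridlines, it crosses the x-axis at x ∈ {-1, 1}.
Finally, these observations pin down the coefficients.

3*x^2 + x*y + y^2 - y*z + z^2 - 3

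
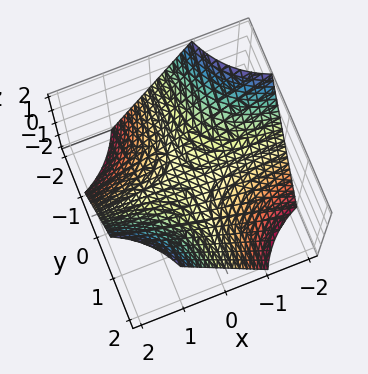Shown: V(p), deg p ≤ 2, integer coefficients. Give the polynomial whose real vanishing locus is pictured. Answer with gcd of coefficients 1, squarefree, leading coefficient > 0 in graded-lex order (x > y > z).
The degree is 2 — a hyperbolic paraboloid; a quadric.
Checking where it meets the axes: it crosses the z-axis at the gridline z = 0; every point of the y-axis in the box is on the surface.
Fitting integer coefficients to these (and the overall shape) gives p. Check: (-1, 0, 0) on the x-axis lies on the surface, and p(-1, 0, 0) = 0. ✓

x*y - z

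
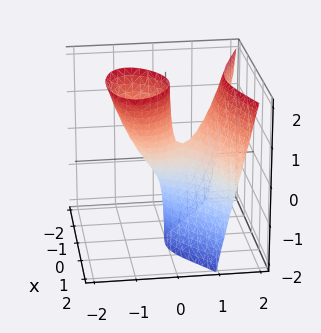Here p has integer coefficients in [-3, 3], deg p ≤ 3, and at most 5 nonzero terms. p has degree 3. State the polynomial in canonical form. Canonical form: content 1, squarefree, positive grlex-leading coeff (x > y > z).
3*y^3 - 3*x^2 - 3*y*z + 2*x

First, the degree is 3 — the shape is more complex than any degree-2 surface.
Next, from the axis intercepts and sections: one x-axis crossing is at x = 0; it meets the y-axis at y = 0 (among the integer gridlines); every point of the z-axis in the box is on the surface.
Finally, together with the visible shape, these determine p as stated.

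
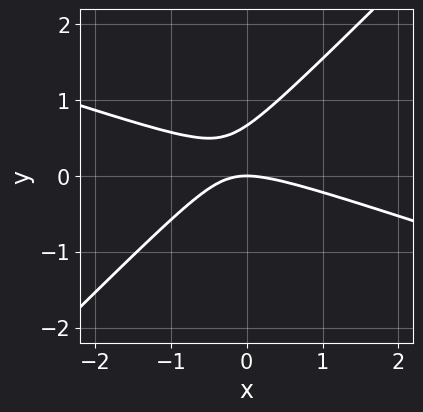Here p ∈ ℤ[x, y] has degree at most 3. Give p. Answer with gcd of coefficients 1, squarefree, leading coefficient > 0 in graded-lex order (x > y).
x^2 + 2*x*y - 3*y^2 + 2*y

(a) Degree: a generic line meets the curve in up to 2 points, so deg p = 2.
(b) From the axis intercepts and sections: it meets the x-axis at x = 0 (among the integer gridlines); it meets the y-axis at y = 0 (among the integer gridlines).
(c) Solving for integer coefficients yields p as stated.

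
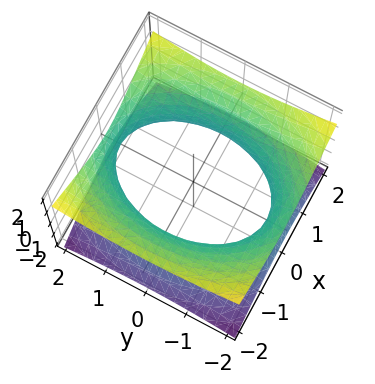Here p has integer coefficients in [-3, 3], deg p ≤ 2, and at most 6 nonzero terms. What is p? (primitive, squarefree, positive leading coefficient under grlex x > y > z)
2*x^2 + y^2 - 3*z^2 - 3

1. deg p = 2. One connected sheet with a waist; a quadric.
2. Symmetries: it's symmetric under z → −z, forcing even powers of z; it's symmetric under y → −y, forcing even powers of y; mirror symmetry x ↦ −x ⇒ only even powers of x.
3. Checking where it meets the axes: the surface avoids every integer z-axis point in the box.
4. Fitting integer coefficients to these (and the overall shape) gives p.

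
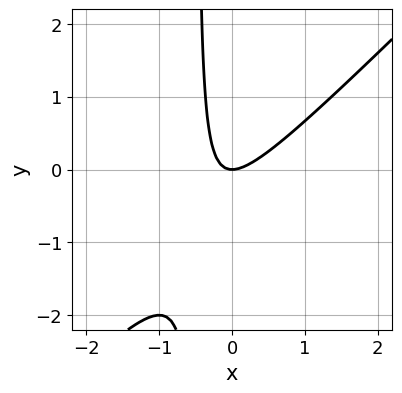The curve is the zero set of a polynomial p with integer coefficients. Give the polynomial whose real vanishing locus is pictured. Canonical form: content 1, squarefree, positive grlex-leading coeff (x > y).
(a) The degree is 2 — a generic line meets the curve in up to 2 points.
(b) Checking where it meets the axes: it crosses the x-axis at the gridline x = 0; one y-axis crossing is at y = 0.
(c) Solving for integer coefficients yields p as stated.

2*x^2 - 2*x*y - y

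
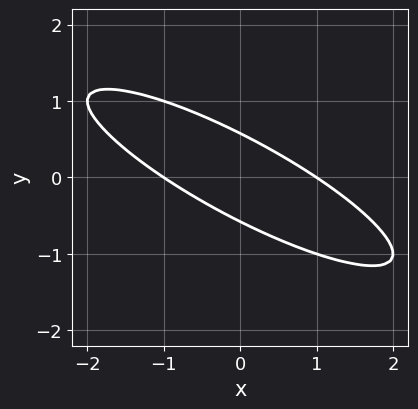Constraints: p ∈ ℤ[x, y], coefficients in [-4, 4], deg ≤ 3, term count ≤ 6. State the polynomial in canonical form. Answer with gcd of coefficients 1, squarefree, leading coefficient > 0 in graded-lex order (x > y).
x^2 + 3*x*y + 3*y^2 - 1

(a) The degree is 2 — no degree-1 curve has this shape.
(b) From the visible intercepts: the x-axis gridline crossings are at x ∈ {-1, 1}.
(c) Fitting integer coefficients to these (and the overall shape) gives p.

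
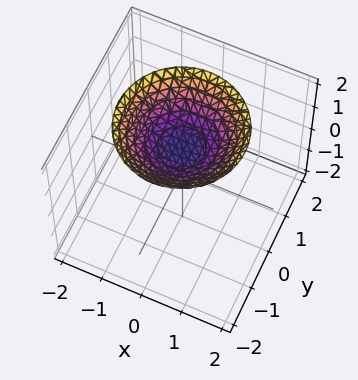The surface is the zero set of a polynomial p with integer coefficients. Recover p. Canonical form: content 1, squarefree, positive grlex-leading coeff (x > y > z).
First, the degree is 2 — a generic line meets the surface in up to 2 points.
Next, symmetry: every cross-section ⟂ z is a circle, so x, y appear only via x² + y².
Next, checking where it meets the axes: a circular section at z = 2 has radius between 1 and 2; the surface avoids every integer y-axis point in the box.
Finally, fitting integer coefficients to these (and the overall shape) gives p. Check: (0, 0, 1) on the z-axis lies on the surface, and p(0, 0, 1) = 0. ✓

x^2 + y^2 - 2*z + 2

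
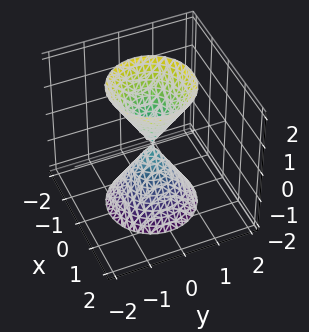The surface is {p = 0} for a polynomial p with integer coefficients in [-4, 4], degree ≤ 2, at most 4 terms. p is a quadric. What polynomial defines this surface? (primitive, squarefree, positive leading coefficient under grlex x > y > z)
The picture has 2 separate pieces. Treating them together as one polynomial.
deg p = 2. Two nappes meeting at a single point; a quadric.
By symmetry, every cross-section ⟂ z is a circle, so x, y appear only via x² + y²; mirror symmetry z ↦ −z ⇒ only even powers of z.
Observable constraints: it crosses the x-axis at the gridline x = 0; a circular section at z = -2 has radius between 1 and 2; it crosses the z-axis at the gridline z = 0; it meets the y-axis at y = 0 (among the integer gridlines).
Assembling these constraints gives the stated polynomial.

3*x^2 + 3*y^2 - z^2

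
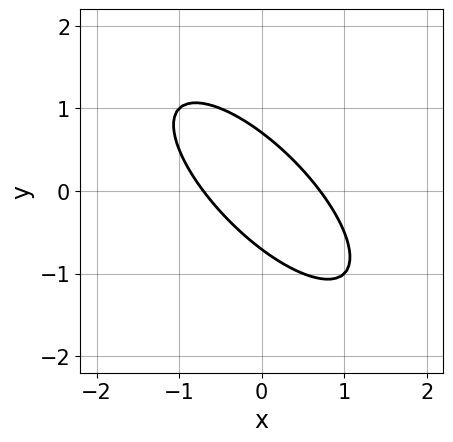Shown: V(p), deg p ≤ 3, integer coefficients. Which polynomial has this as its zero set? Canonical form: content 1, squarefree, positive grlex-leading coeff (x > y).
First, the degree is 2 — no degree-1 curve has this shape.
Finally, putting this together gives p.

2*x^2 + 3*x*y + 2*y^2 - 1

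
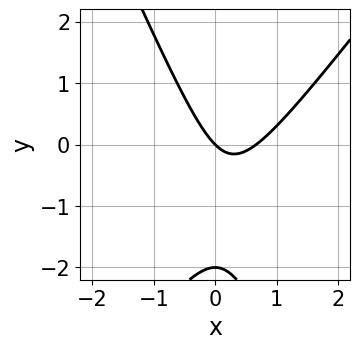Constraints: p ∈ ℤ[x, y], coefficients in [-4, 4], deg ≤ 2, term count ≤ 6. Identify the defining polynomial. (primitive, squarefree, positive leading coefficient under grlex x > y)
3*x^2 - x*y - y^2 - 2*x - 2*y

1. Degree: no degree-1 curve has this shape, so deg p = 2.
2. Reading off the gridlines: it meets the x-axis at x = 0 (among the integer gridlines); among the integer gridlines, it crosses the y-axis at y ∈ {-2, 0}.
3. Solving for integer coefficients yields p as stated.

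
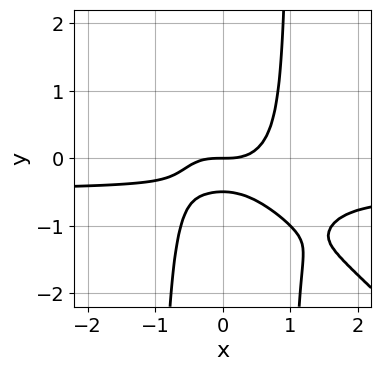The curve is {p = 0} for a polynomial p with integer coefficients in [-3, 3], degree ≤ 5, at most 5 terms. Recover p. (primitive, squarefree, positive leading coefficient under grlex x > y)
2*x^3*y + 2*x^2*y^2 + x^3 - 2*y^2 - y

First, degree: a generic line meets the curve in up to 4 points, so deg p = 4.
Next, from the visible intercepts: it meets the x-axis at x = 0 (among the integer gridlines); one y-axis crossing is at y = 0.
Finally, these observations pin down the coefficients.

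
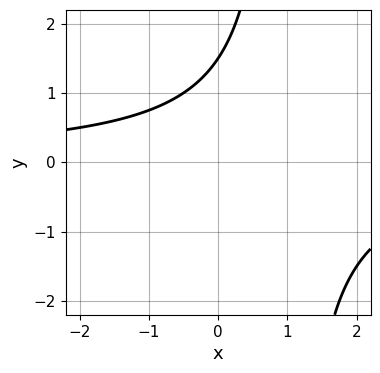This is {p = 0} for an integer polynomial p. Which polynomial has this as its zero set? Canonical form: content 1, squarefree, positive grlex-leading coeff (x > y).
2*x*y - 2*y + 3

The degree is 2 — the shape is more complex than any degree-1 curve.
Reading off the gridlines: the curve avoids every integer x-axis point in the box.
These observations pin down the coefficients.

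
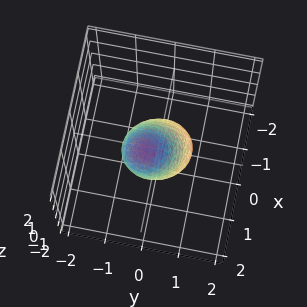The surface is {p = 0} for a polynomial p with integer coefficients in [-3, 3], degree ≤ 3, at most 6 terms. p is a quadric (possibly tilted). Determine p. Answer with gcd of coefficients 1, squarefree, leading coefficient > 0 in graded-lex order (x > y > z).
First, the degree is 2 — no degree-1 surface has this shape.
Finally, solving for integer coefficients yields p as stated.

3*x^2 - 2*x*z + 3*y^2 + y*z + z^2 - 2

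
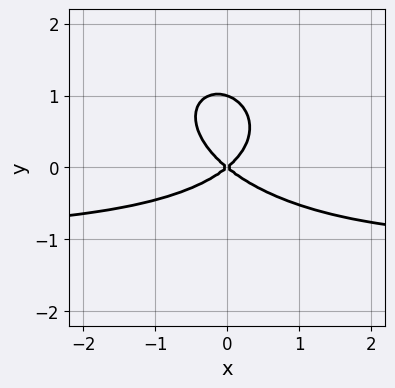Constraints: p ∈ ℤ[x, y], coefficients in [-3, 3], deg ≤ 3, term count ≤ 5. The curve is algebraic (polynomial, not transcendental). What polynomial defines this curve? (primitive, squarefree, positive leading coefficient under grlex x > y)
deg p = 3. A generic line meets the curve in up to 3 points.
Observable constraints: one x-axis crossing is at x = 0; among the integer gridlines, it crosses the y-axis at y ∈ {0, 1}.
Putting this together gives p.

2*x^2*y + x*y^2 + 3*y^3 + 2*x^2 - 3*y^2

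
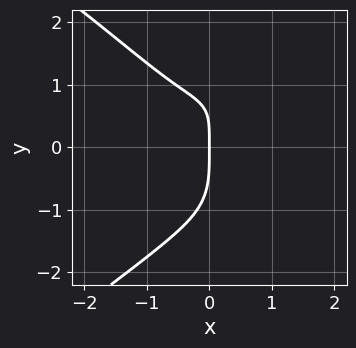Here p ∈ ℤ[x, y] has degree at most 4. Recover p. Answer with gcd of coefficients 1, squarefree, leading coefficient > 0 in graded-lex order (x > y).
deg p = 4.
Reading off the gridlines: it crosses the y-axis at the gridline y = 0; it meets the x-axis at x = 0 (among the integer gridlines).
The integer polynomial consistent with all of this is the stated p.

y^4 + 3*x^3 - 2*x*y + 3*x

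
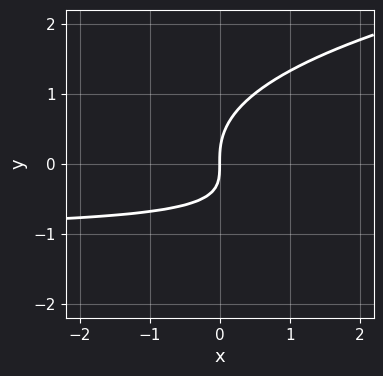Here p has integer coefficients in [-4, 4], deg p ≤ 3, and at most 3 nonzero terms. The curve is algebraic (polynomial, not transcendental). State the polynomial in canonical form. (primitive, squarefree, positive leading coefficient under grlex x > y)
y^3 - x*y - x

1. deg p = 3. A generic line meets the curve in up to 3 points.
2. From the visible intercepts: it meets the y-axis at y = 0 (among the integer gridlines); it meets the x-axis at x = 0 (among the integer gridlines).
3. Assembling these constraints gives the stated polynomial.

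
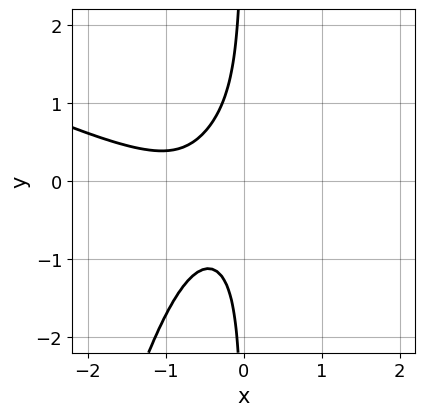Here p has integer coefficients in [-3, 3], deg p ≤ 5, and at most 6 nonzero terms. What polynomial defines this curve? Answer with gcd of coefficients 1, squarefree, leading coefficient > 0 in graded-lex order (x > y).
x^4 + 2*x^3*y - 2*x^2*y + 3*x*y^2 + 1

First, the degree is 4 — a generic line meets the curve in up to 4 points.
Next, from the axis intercepts and sections: no y-intercept at any integer in the box; no x-intercept at any integer in the box.
Finally, solving for integer coefficients yields p as stated.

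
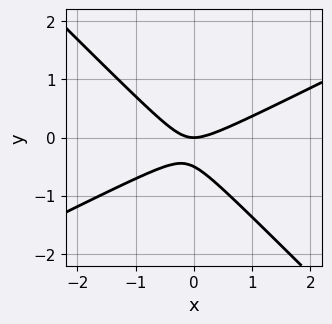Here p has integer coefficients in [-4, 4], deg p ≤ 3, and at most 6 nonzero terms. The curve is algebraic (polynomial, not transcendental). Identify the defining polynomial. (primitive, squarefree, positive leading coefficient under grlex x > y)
(a) deg p = 2. No degree-1 curve has this shape.
(b) Checking where it meets the axes: it crosses the y-axis at the gridline y = 0; it meets the x-axis at x = 0 (among the integer gridlines).
(c) Assembling these constraints gives the stated polynomial.

x^2 - x*y - 2*y^2 - y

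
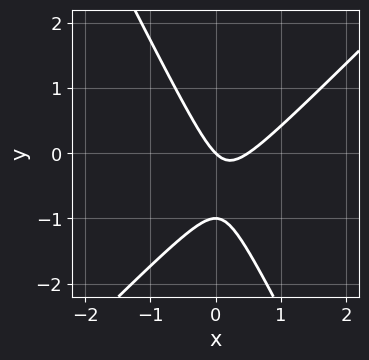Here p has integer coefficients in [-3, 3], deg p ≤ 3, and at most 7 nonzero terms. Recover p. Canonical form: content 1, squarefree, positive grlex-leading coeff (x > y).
2*x^2 - x*y - y^2 - x - y

(a) The degree is 2 — the shape is more complex than any degree-1 curve.
(b) Observable constraints: it meets the x-axis at x = 0 (among the integer gridlines); among the integer gridlines, it crosses the y-axis at y ∈ {-1, 0}.
(c) Solving for integer coefficients yields p as stated.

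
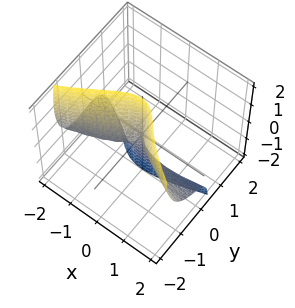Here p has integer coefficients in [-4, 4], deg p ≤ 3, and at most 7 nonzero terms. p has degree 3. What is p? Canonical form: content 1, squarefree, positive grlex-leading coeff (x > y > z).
x^2*z - x*y*z + 3*y^3 + y*z^2 + x^2

(a) deg p = 3. The shape is more complex than any degree-2 surface.
(b) Reading off the gridlines: it crosses the y-axis at the gridline y = 0; the visible z-axis segment lies entirely on the surface.
(c) Assembling these constraints gives the stated polynomial.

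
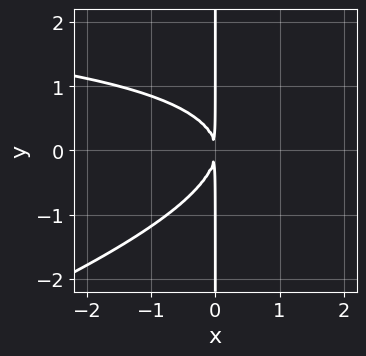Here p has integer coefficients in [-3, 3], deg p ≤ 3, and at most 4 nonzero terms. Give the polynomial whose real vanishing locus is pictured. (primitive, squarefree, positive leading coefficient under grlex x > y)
x^2*y - 3*x*y^2 - 3*x^2

First, degree: no degree-2 curve has this shape, so deg p = 3.
Then, from the axis intercepts and sections: the visible y-axis segment lies entirely on the curve.
Finally, solving for integer coefficients yields p as stated.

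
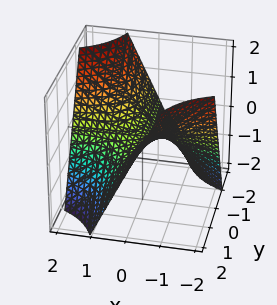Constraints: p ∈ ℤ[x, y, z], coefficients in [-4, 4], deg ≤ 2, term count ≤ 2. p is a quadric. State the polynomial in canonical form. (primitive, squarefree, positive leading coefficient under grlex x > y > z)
x*y + z

(a) deg p = 2.
(b) From the visible intercepts: every point of the x-axis in the box is on the surface; the visible y-axis segment lies entirely on the surface.
(c) Matching integer coefficients to the picture gives p.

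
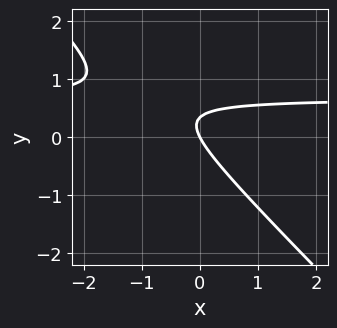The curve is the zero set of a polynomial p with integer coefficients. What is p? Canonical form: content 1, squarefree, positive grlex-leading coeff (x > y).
3*x*y + 3*y^2 - 2*x - y

1. The degree is 2 — the shape is more complex than any degree-1 curve.
2. Reading off the gridlines: it crosses the y-axis at the gridline y = 0; it meets the x-axis at x = 0 (among the integer gridlines).
3. Together with the visible shape, these determine p as stated.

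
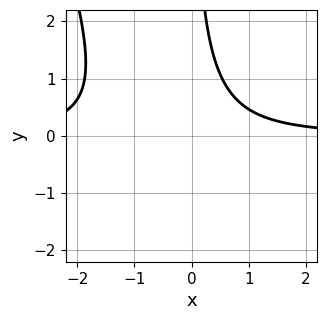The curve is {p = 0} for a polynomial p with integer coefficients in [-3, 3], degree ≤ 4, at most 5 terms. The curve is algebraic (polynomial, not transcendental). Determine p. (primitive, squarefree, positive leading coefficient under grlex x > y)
3*x^2*y + x*y^2 + 3*x*y - 3

First, deg p = 3.
Next, from the visible intercepts: no x-intercept at any integer in the box; it misses every integer gridline on the y-axis.
Finally, together with the visible shape, these determine p as stated.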